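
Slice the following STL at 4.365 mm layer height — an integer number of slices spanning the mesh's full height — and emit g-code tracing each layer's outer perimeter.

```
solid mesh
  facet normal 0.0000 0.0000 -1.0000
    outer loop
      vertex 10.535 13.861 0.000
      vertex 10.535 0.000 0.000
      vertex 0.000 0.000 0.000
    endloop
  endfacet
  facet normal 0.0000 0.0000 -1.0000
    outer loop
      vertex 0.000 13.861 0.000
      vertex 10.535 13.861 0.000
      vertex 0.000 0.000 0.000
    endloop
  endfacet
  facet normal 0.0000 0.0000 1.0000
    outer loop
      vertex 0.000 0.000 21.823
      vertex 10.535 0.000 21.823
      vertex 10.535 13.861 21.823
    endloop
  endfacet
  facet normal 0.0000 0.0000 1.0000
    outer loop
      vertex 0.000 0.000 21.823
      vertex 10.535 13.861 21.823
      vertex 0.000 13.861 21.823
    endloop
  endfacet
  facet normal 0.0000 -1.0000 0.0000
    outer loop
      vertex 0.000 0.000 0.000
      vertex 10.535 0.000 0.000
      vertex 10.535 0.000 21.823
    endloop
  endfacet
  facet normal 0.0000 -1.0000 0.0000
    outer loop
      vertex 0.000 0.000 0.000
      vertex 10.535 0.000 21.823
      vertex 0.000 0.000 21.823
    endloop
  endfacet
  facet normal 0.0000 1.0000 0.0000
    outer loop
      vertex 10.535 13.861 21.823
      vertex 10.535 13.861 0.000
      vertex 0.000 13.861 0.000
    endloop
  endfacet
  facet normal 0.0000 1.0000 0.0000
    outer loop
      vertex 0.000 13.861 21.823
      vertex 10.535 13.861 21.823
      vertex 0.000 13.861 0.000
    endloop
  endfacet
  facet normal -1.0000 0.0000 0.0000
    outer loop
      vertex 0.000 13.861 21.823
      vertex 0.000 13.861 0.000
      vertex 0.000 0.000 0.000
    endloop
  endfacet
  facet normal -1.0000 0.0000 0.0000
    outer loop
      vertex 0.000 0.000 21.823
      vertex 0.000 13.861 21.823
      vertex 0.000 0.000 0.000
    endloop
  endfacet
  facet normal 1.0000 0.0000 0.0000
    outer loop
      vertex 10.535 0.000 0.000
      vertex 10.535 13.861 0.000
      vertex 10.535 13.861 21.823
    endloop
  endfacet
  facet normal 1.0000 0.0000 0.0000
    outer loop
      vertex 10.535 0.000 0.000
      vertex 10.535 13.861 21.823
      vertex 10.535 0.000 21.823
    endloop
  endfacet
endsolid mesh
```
; perimeter-only toolpath
G21 ; units = mm
G90 ; absolute positioning
G28 ; home
; layer 1
G0 Z4.365
G0 X0.000 Y0.000
G1 X10.535 Y0.000
G1 X10.535 Y13.861
G1 X0.000 Y13.861
G1 X0.000 Y0.000
; layer 2
G0 Z8.729
G0 X0.000 Y0.000
G1 X10.535 Y0.000
G1 X10.535 Y13.861
G1 X0.000 Y13.861
G1 X0.000 Y0.000
; layer 3
G0 Z13.094
G0 X0.000 Y0.000
G1 X10.535 Y0.000
G1 X10.535 Y13.861
G1 X0.000 Y13.861
G1 X0.000 Y0.000
; layer 4
G0 Z17.458
G0 X0.000 Y0.000
G1 X10.535 Y0.000
G1 X10.535 Y13.861
G1 X0.000 Y13.861
G1 X0.000 Y0.000
; layer 5
G0 Z21.823
G0 X0.000 Y0.000
G1 X10.535 Y0.000
G1 X10.535 Y13.861
G1 X0.000 Y13.861
G1 X0.000 Y0.000
M2 ; end

The solid is a rectangular box, roughly 10.5 × 13.9 mm footprint and 21.8 mm tall. Slicing at Δz = 4.365 mm — 5 equal slices spanning the solid's height, so layer i sits at z = i·h/5 — gives 5 non-empty perimeters. Each is a 4-segment closed polygon; G0 lifts to the layer z and rapids to the start vertex, then G1 traces the edges.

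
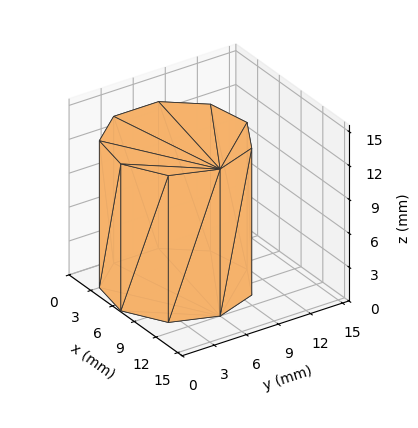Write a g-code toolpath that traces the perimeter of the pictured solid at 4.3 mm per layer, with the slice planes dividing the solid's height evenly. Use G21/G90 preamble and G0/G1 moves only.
Reading the render: the shape is a regular 9-sided prism (a cylinder approximated with 9 flat sides), circumscribed radius ≈ 6 mm, height ≈ 13 mm (dimensions read to the nearest mm from the axis ticks). For the g-code, the solid's height is divided into equal slices at the stated Δz and each level perimeter traced with G1 moves after a G0 lift.

; perimeter-only toolpath
G21 ; units = mm
G90 ; absolute positioning
G28 ; home
; layer 1
G0 Z4.3
G0 X12.0 Y6.0
G1 X10.6 Y9.9
G1 X7.0 Y11.9
G1 X3.0 Y11.2
G1 X0.4 Y8.1
G1 X0.4 Y3.9
G1 X3.0 Y0.8
G1 X7.0 Y0.1
G1 X10.6 Y2.1
G1 X12.0 Y6.0
; layer 2
G0 Z8.7
G0 X12.0 Y6.0
G1 X10.6 Y9.9
G1 X7.0 Y11.9
G1 X3.0 Y11.2
G1 X0.4 Y8.1
G1 X0.4 Y3.9
G1 X3.0 Y0.8
G1 X7.0 Y0.1
G1 X10.6 Y2.1
G1 X12.0 Y6.0
; layer 3
G0 Z13.0
G0 X12.0 Y6.0
G1 X10.6 Y9.9
G1 X7.0 Y11.9
G1 X3.0 Y11.2
G1 X0.4 Y8.1
G1 X0.4 Y3.9
G1 X3.0 Y0.8
G1 X7.0 Y0.1
G1 X10.6 Y2.1
G1 X12.0 Y6.0
M2 ; end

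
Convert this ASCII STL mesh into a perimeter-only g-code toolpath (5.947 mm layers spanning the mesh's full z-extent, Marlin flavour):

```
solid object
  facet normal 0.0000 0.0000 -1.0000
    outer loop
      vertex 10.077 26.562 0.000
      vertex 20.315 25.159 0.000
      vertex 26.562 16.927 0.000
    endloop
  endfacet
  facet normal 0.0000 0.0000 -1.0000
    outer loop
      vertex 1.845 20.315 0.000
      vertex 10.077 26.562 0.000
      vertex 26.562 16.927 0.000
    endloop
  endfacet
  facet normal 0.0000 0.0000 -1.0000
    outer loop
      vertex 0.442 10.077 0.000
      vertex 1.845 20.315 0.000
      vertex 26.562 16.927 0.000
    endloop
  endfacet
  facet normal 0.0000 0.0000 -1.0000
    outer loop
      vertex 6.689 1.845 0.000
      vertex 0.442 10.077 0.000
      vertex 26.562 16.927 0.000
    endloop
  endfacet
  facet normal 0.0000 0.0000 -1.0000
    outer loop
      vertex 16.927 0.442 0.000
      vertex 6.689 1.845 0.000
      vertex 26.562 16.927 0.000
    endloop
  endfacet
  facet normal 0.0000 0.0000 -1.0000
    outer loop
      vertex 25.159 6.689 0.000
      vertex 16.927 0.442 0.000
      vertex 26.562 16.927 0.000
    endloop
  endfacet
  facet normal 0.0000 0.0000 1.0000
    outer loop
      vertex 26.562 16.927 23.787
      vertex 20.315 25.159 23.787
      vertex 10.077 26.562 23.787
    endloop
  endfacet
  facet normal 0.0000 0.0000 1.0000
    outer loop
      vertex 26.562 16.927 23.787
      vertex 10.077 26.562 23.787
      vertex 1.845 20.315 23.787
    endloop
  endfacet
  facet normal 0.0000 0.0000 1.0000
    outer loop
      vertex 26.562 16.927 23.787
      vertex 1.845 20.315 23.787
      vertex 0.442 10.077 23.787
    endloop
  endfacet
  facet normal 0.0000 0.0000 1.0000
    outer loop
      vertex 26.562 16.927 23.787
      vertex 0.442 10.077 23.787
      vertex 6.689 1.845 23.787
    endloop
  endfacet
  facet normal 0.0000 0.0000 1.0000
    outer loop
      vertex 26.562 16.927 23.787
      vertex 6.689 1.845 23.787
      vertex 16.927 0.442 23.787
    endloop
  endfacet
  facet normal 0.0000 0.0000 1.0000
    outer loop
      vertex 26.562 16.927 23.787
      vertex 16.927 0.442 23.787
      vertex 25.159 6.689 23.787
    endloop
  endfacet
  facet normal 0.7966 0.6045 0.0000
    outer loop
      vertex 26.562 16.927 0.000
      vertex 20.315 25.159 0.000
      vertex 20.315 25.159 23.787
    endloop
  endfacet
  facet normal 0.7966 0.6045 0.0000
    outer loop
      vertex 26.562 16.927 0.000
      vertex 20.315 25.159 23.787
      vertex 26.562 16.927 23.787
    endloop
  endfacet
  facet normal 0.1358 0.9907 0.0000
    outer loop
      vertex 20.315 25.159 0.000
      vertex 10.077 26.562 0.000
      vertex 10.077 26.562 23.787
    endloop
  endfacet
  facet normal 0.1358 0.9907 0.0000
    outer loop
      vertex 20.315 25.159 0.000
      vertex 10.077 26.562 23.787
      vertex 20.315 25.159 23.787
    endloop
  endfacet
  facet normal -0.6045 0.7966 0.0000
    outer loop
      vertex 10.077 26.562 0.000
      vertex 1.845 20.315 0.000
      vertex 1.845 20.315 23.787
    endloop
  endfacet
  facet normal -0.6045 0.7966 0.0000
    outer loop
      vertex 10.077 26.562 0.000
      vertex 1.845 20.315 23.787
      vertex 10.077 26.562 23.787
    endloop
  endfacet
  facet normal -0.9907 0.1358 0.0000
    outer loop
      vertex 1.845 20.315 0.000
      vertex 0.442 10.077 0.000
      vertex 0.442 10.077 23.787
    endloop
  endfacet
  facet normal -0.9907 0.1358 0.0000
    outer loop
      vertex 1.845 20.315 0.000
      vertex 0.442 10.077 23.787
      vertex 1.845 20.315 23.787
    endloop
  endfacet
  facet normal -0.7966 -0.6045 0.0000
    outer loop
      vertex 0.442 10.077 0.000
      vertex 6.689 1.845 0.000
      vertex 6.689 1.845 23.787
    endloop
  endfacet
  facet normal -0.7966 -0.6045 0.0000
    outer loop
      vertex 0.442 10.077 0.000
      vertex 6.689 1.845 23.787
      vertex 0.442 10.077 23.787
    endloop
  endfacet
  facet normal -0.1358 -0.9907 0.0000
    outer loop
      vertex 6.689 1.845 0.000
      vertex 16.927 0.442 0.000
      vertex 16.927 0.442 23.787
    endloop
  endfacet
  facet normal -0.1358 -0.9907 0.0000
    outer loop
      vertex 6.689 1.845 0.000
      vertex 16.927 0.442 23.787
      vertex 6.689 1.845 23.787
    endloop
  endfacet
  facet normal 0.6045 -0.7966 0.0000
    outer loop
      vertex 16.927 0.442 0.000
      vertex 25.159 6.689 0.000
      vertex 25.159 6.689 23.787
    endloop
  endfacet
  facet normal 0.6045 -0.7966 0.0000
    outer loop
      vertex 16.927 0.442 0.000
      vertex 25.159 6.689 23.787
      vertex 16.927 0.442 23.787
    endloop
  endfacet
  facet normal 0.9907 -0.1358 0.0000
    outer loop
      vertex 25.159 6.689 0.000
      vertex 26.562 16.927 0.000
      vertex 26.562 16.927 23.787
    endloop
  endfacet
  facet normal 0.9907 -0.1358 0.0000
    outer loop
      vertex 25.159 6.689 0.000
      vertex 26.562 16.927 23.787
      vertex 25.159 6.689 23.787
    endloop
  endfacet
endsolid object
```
; perimeter-only toolpath
G21 ; units = mm
G90 ; absolute positioning
G28 ; home
; layer 1
G0 Z5.947
G0 X26.562 Y16.927
G1 X20.315 Y25.159
G1 X10.077 Y26.562
G1 X1.845 Y20.315
G1 X0.442 Y10.077
G1 X6.689 Y1.845
G1 X16.927 Y0.442
G1 X25.159 Y6.689
G1 X26.562 Y16.927
; layer 2
G0 Z11.893
G0 X26.562 Y16.927
G1 X20.315 Y25.159
G1 X10.077 Y26.562
G1 X1.845 Y20.315
G1 X0.442 Y10.077
G1 X6.689 Y1.845
G1 X16.927 Y0.442
G1 X25.159 Y6.689
G1 X26.562 Y16.927
; layer 3
G0 Z17.840
G0 X26.562 Y16.927
G1 X20.315 Y25.159
G1 X10.077 Y26.562
G1 X1.845 Y20.315
G1 X0.442 Y10.077
G1 X6.689 Y1.845
G1 X16.927 Y0.442
G1 X25.159 Y6.689
G1 X26.562 Y16.927
; layer 4
G0 Z23.787
G0 X26.562 Y16.927
G1 X20.315 Y25.159
G1 X10.077 Y26.562
G1 X1.845 Y20.315
G1 X0.442 Y10.077
G1 X6.689 Y1.845
G1 X16.927 Y0.442
G1 X25.159 Y6.689
G1 X26.562 Y16.927
M2 ; end

The solid is a regular 8-sided prism (a cylinder approximated with 8 flat sides), circumscribed radius ≈ 13.5 mm, height ≈ 23.8 mm. Slicing at Δz = 5.947 mm — 4 equal slices spanning the solid's height, so layer i sits at z = i·h/4 — gives 4 non-empty perimeters. Each is a 8-segment closed polygon; G0 lifts to the layer z and rapids to the start vertex, then G1 traces the edges.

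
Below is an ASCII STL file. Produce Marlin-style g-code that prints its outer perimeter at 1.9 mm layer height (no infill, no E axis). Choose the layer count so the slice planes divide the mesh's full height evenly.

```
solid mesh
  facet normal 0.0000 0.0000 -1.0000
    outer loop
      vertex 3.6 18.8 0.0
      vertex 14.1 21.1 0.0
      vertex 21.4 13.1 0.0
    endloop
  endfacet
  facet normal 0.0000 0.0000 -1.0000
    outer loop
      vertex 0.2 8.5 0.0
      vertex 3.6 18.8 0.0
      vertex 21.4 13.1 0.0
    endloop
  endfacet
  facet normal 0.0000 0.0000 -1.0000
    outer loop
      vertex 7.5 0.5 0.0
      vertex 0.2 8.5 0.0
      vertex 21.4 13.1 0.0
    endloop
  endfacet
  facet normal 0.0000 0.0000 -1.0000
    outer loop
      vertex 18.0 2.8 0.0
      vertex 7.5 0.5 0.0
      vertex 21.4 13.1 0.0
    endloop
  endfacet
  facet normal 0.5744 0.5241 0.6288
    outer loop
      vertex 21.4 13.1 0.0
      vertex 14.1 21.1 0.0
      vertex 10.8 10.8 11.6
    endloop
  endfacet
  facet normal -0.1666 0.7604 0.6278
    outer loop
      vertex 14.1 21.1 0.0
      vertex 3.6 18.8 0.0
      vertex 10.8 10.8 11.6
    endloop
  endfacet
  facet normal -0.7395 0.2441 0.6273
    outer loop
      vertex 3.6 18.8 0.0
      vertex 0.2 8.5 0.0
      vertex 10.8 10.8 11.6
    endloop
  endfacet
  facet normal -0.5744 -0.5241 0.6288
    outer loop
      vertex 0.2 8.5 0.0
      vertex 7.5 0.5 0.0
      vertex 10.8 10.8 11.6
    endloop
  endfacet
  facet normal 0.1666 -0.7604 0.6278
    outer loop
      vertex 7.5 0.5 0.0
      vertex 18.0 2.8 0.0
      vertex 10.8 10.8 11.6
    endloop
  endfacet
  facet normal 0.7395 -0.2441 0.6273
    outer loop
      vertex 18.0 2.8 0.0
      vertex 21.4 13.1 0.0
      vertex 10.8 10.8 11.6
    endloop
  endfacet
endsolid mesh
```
; perimeter-only toolpath
G21 ; units = mm
G90 ; absolute positioning
G28 ; home
; layer 1
G0 Z1.9
G0 X19.6 Y12.7
G1 X13.5 Y19.4
G1 X4.8 Y17.5
G1 X2.0 Y8.9
G1 X8.1 Y2.2
G1 X16.8 Y4.1
G1 X19.6 Y12.7
; layer 2
G0 Z3.9
G0 X17.9 Y12.3
G1 X13.0 Y17.7
G1 X6.0 Y16.1
G1 X3.7 Y9.3
G1 X8.6 Y3.9
G1 X15.6 Y5.5
G1 X17.9 Y12.3
; layer 3
G0 Z5.8
G0 X16.1 Y11.9
G1 X12.4 Y16.0
G1 X7.2 Y14.8
G1 X5.5 Y9.7
G1 X9.2 Y5.7
G1 X14.4 Y6.8
G1 X16.1 Y11.9
; layer 4
G0 Z7.7
G0 X14.3 Y11.6
G1 X11.9 Y14.2
G1 X8.4 Y13.5
G1 X7.3 Y10.0
G1 X9.7 Y7.4
G1 X13.2 Y8.1
G1 X14.3 Y11.6
; layer 5
G0 Z9.7
G0 X12.6 Y11.2
G1 X11.4 Y12.5
G1 X9.6 Y12.1
G1 X9.0 Y10.4
G1 X10.2 Y9.1
G1 X12.0 Y9.5
G1 X12.6 Y11.2
M2 ; end

The solid is a regular 6-sided pyramid, base circumscribed radius ≈ 10.8 mm, apex at z ≈ 11.6 mm. Slicing at Δz = 1.9 mm — 6 equal slices spanning the solid's height, so layer i sits at z = i·h/6 — gives 5 non-empty perimeters. Each is a 6-segment closed polygon; G0 lifts to the layer z and rapids to the start vertex, then G1 traces the edges. The cross-section shrinks linearly with z (the slice at the apex is degenerate and omitted).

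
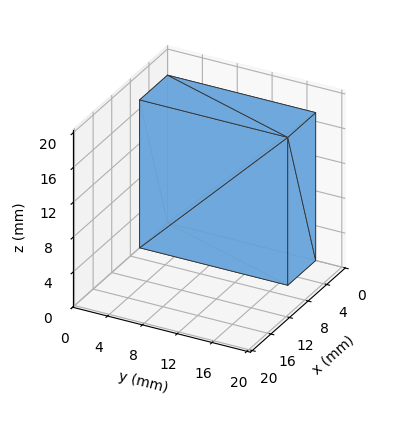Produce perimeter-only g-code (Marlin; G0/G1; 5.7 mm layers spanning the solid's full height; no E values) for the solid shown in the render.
Reading the render: the shape is a rectangular box, roughly 6 × 17 mm footprint and 17 mm tall (dimensions read to the nearest mm from the axis ticks). For the g-code, the solid's height is divided into equal slices at the stated Δz and each level perimeter traced with G1 moves after a G0 lift.

; perimeter-only toolpath
G21 ; units = mm
G90 ; absolute positioning
G28 ; home
; layer 1
G0 Z5.7
G0 X0.0 Y0.0
G1 X6.0 Y0.0
G1 X6.0 Y17.0
G1 X0.0 Y17.0
G1 X0.0 Y0.0
; layer 2
G0 Z11.3
G0 X0.0 Y0.0
G1 X6.0 Y0.0
G1 X6.0 Y17.0
G1 X0.0 Y17.0
G1 X0.0 Y0.0
; layer 3
G0 Z17.0
G0 X0.0 Y0.0
G1 X6.0 Y0.0
G1 X6.0 Y17.0
G1 X0.0 Y17.0
G1 X0.0 Y0.0
M2 ; end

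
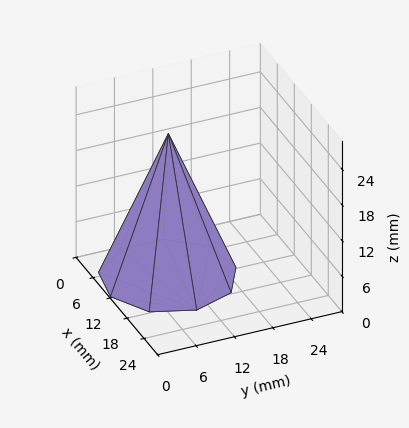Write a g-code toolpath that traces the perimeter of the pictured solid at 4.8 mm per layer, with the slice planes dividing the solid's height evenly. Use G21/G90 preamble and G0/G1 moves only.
Reading the render: the shape is a regular 9-sided pyramid, base circumscribed radius ≈ 10 mm, apex at z ≈ 24 mm (dimensions read to the nearest mm from the axis ticks). For the g-code, the solid's height is divided into equal slices at the stated Δz and each level perimeter traced with G1 moves after a G0 lift.

; perimeter-only toolpath
G21 ; units = mm
G90 ; absolute positioning
G28 ; home
; layer 1
G0 Z4.8
G0 X18.0 Y10.0
G1 X16.2 Y15.1
G1 X11.4 Y17.8
G1 X6.0 Y17.0
G1 X2.5 Y12.7
G1 X2.5 Y7.3
G1 X6.0 Y3.0
G1 X11.4 Y2.2
G1 X16.2 Y4.9
G1 X18.0 Y10.0
; layer 2
G0 Z9.6
G0 X16.0 Y10.0
G1 X14.6 Y13.8
G1 X11.0 Y15.9
G1 X7.0 Y15.2
G1 X4.4 Y12.0
G1 X4.4 Y8.0
G1 X7.0 Y4.8
G1 X11.0 Y4.1
G1 X14.6 Y6.2
G1 X16.0 Y10.0
; layer 3
G0 Z14.4
G0 X14.0 Y10.0
G1 X13.1 Y12.6
G1 X10.7 Y13.9
G1 X8.0 Y13.5
G1 X6.2 Y11.4
G1 X6.2 Y8.6
G1 X8.0 Y6.5
G1 X10.7 Y6.1
G1 X13.1 Y7.4
G1 X14.0 Y10.0
; layer 4
G0 Z19.2
G0 X12.0 Y10.0
G1 X11.5 Y11.3
G1 X10.3 Y12.0
G1 X9.0 Y11.7
G1 X8.1 Y10.7
G1 X8.1 Y9.3
G1 X9.0 Y8.3
G1 X10.3 Y8.0
G1 X11.5 Y8.7
G1 X12.0 Y10.0
M2 ; end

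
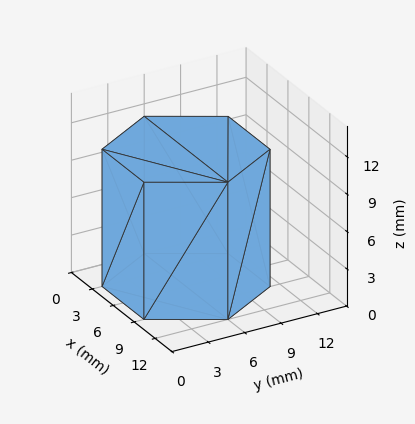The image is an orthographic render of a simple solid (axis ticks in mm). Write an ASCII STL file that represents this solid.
Reading the render: the shape is a regular 6-sided prism (a cylinder approximated with 6 flat sides), circumscribed radius ≈ 6 mm, height ≈ 11 mm (dimensions read to the nearest mm from the axis ticks). For the STL, each face is triangulated and given an outward normal.

solid part
  facet normal 0.0000 0.0000 -1.0000
    outer loop
      vertex 3.000 11.196 0.000
      vertex 9.000 11.196 0.000
      vertex 12.000 6.000 0.000
    endloop
  endfacet
  facet normal 0.0000 0.0000 -1.0000
    outer loop
      vertex 0.000 6.000 0.000
      vertex 3.000 11.196 0.000
      vertex 12.000 6.000 0.000
    endloop
  endfacet
  facet normal 0.0000 0.0000 -1.0000
    outer loop
      vertex 3.000 0.804 0.000
      vertex 0.000 6.000 0.000
      vertex 12.000 6.000 0.000
    endloop
  endfacet
  facet normal 0.0000 0.0000 -1.0000
    outer loop
      vertex 9.000 0.804 0.000
      vertex 3.000 0.804 0.000
      vertex 12.000 6.000 0.000
    endloop
  endfacet
  facet normal 0.0000 0.0000 1.0000
    outer loop
      vertex 12.000 6.000 11.000
      vertex 9.000 11.196 11.000
      vertex 3.000 11.196 11.000
    endloop
  endfacet
  facet normal 0.0000 0.0000 1.0000
    outer loop
      vertex 12.000 6.000 11.000
      vertex 3.000 11.196 11.000
      vertex 0.000 6.000 11.000
    endloop
  endfacet
  facet normal 0.0000 0.0000 1.0000
    outer loop
      vertex 12.000 6.000 11.000
      vertex 0.000 6.000 11.000
      vertex 3.000 0.804 11.000
    endloop
  endfacet
  facet normal 0.0000 0.0000 1.0000
    outer loop
      vertex 12.000 6.000 11.000
      vertex 3.000 0.804 11.000
      vertex 9.000 0.804 11.000
    endloop
  endfacet
  facet normal 0.8660 0.5000 0.0000
    outer loop
      vertex 12.000 6.000 0.000
      vertex 9.000 11.196 0.000
      vertex 9.000 11.196 11.000
    endloop
  endfacet
  facet normal 0.8660 0.5000 0.0000
    outer loop
      vertex 12.000 6.000 0.000
      vertex 9.000 11.196 11.000
      vertex 12.000 6.000 11.000
    endloop
  endfacet
  facet normal 0.0000 1.0000 0.0000
    outer loop
      vertex 9.000 11.196 0.000
      vertex 3.000 11.196 0.000
      vertex 3.000 11.196 11.000
    endloop
  endfacet
  facet normal 0.0000 1.0000 0.0000
    outer loop
      vertex 9.000 11.196 0.000
      vertex 3.000 11.196 11.000
      vertex 9.000 11.196 11.000
    endloop
  endfacet
  facet normal -0.8660 0.5000 0.0000
    outer loop
      vertex 3.000 11.196 0.000
      vertex 0.000 6.000 0.000
      vertex 0.000 6.000 11.000
    endloop
  endfacet
  facet normal -0.8660 0.5000 0.0000
    outer loop
      vertex 3.000 11.196 0.000
      vertex 0.000 6.000 11.000
      vertex 3.000 11.196 11.000
    endloop
  endfacet
  facet normal -0.8660 -0.5000 0.0000
    outer loop
      vertex 0.000 6.000 0.000
      vertex 3.000 0.804 0.000
      vertex 3.000 0.804 11.000
    endloop
  endfacet
  facet normal -0.8660 -0.5000 0.0000
    outer loop
      vertex 0.000 6.000 0.000
      vertex 3.000 0.804 11.000
      vertex 0.000 6.000 11.000
    endloop
  endfacet
  facet normal 0.0000 -1.0000 0.0000
    outer loop
      vertex 3.000 0.804 0.000
      vertex 9.000 0.804 0.000
      vertex 9.000 0.804 11.000
    endloop
  endfacet
  facet normal 0.0000 -1.0000 0.0000
    outer loop
      vertex 3.000 0.804 0.000
      vertex 9.000 0.804 11.000
      vertex 3.000 0.804 11.000
    endloop
  endfacet
  facet normal 0.8660 -0.5000 0.0000
    outer loop
      vertex 9.000 0.804 0.000
      vertex 12.000 6.000 0.000
      vertex 12.000 6.000 11.000
    endloop
  endfacet
  facet normal 0.8660 -0.5000 0.0000
    outer loop
      vertex 9.000 0.804 0.000
      vertex 12.000 6.000 11.000
      vertex 9.000 0.804 11.000
    endloop
  endfacet
endsolid part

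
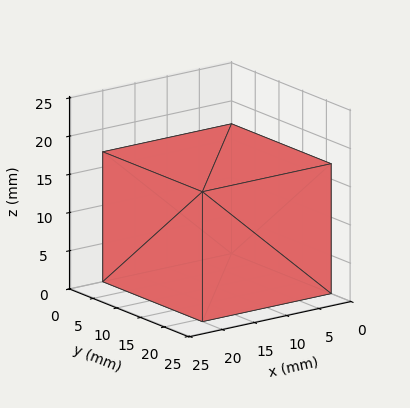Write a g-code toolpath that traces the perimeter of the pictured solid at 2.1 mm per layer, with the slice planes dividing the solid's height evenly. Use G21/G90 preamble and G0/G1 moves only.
Reading the render: the shape is a rectangular box, roughly 20 × 21 mm footprint and 17 mm tall (dimensions read to the nearest mm from the axis ticks). For the g-code, the solid's height is divided into equal slices at the stated Δz and each level perimeter traced with G1 moves after a G0 lift.

; perimeter-only toolpath
G21 ; units = mm
G90 ; absolute positioning
G28 ; home
; layer 1
G0 Z2.1
G0 X0.0 Y0.0
G1 X20.0 Y0.0
G1 X20.0 Y21.0
G1 X0.0 Y21.0
G1 X0.0 Y0.0
; layer 2
G0 Z4.2
G0 X0.0 Y0.0
G1 X20.0 Y0.0
G1 X20.0 Y21.0
G1 X0.0 Y21.0
G1 X0.0 Y0.0
; layer 3
G0 Z6.4
G0 X0.0 Y0.0
G1 X20.0 Y0.0
G1 X20.0 Y21.0
G1 X0.0 Y21.0
G1 X0.0 Y0.0
; layer 4
G0 Z8.5
G0 X0.0 Y0.0
G1 X20.0 Y0.0
G1 X20.0 Y21.0
G1 X0.0 Y21.0
G1 X0.0 Y0.0
; layer 5
G0 Z10.6
G0 X0.0 Y0.0
G1 X20.0 Y0.0
G1 X20.0 Y21.0
G1 X0.0 Y21.0
G1 X0.0 Y0.0
; layer 6
G0 Z12.8
G0 X0.0 Y0.0
G1 X20.0 Y0.0
G1 X20.0 Y21.0
G1 X0.0 Y21.0
G1 X0.0 Y0.0
; layer 7
G0 Z14.9
G0 X0.0 Y0.0
G1 X20.0 Y0.0
G1 X20.0 Y21.0
G1 X0.0 Y21.0
G1 X0.0 Y0.0
; layer 8
G0 Z17.0
G0 X0.0 Y0.0
G1 X20.0 Y0.0
G1 X20.0 Y21.0
G1 X0.0 Y21.0
G1 X0.0 Y0.0
M2 ; end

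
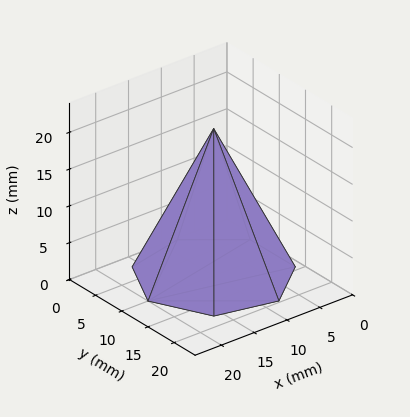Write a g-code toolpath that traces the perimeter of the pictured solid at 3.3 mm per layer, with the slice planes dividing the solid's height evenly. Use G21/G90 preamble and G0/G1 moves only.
Reading the render: the shape is a regular 7-sided pyramid, base circumscribed radius ≈ 10 mm, apex at z ≈ 20 mm (dimensions read to the nearest mm from the axis ticks). For the g-code, the solid's height is divided into equal slices at the stated Δz and each level perimeter traced with G1 moves after a G0 lift.

; perimeter-only toolpath
G21 ; units = mm
G90 ; absolute positioning
G28 ; home
; layer 1
G0 Z3.3
G0 X18.3 Y10.0
G1 X15.2 Y16.5
G1 X8.2 Y18.1
G1 X2.5 Y13.6
G1 X2.5 Y6.4
G1 X8.2 Y1.9
G1 X15.2 Y3.5
G1 X18.3 Y10.0
; layer 2
G0 Z6.7
G0 X16.7 Y10.0
G1 X14.1 Y15.2
G1 X8.5 Y16.5
G1 X4.0 Y12.9
G1 X4.0 Y7.1
G1 X8.5 Y3.5
G1 X14.1 Y4.8
G1 X16.7 Y10.0
; layer 3
G0 Z10.0
G0 X15.0 Y10.0
G1 X13.1 Y13.9
G1 X8.9 Y14.8
G1 X5.5 Y12.2
G1 X5.5 Y7.8
G1 X8.9 Y5.2
G1 X13.1 Y6.1
G1 X15.0 Y10.0
; layer 4
G0 Z13.3
G0 X13.3 Y10.0
G1 X12.1 Y12.6
G1 X9.3 Y13.2
G1 X7.0 Y11.4
G1 X7.0 Y8.6
G1 X9.3 Y6.8
G1 X12.1 Y7.4
G1 X13.3 Y10.0
; layer 5
G0 Z16.7
G0 X11.7 Y10.0
G1 X11.0 Y11.3
G1 X9.6 Y11.6
G1 X8.5 Y10.7
G1 X8.5 Y9.3
G1 X9.6 Y8.4
G1 X11.0 Y8.7
G1 X11.7 Y10.0
M2 ; end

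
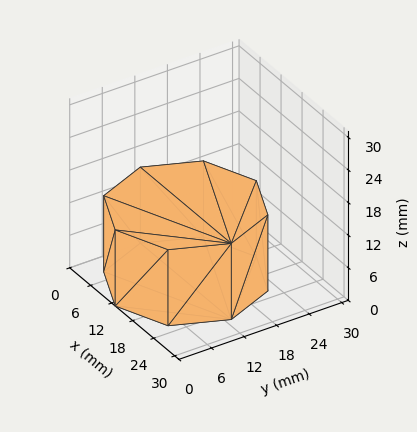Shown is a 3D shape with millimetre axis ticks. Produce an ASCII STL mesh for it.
Reading the render: the shape is a regular 8-sided prism (a cylinder approximated with 8 flat sides), circumscribed radius ≈ 13 mm, height ≈ 14 mm (dimensions read to the nearest mm from the axis ticks). For the STL, each face is triangulated and given an outward normal.

solid part
  facet normal 0.0000 0.0000 -1.0000
    outer loop
      vertex 13.000 26.000 0.000
      vertex 22.192 22.192 0.000
      vertex 26.000 13.000 0.000
    endloop
  endfacet
  facet normal 0.0000 0.0000 -1.0000
    outer loop
      vertex 3.808 22.192 0.000
      vertex 13.000 26.000 0.000
      vertex 26.000 13.000 0.000
    endloop
  endfacet
  facet normal 0.0000 0.0000 -1.0000
    outer loop
      vertex 0.000 13.000 0.000
      vertex 3.808 22.192 0.000
      vertex 26.000 13.000 0.000
    endloop
  endfacet
  facet normal 0.0000 0.0000 -1.0000
    outer loop
      vertex 3.808 3.808 0.000
      vertex 0.000 13.000 0.000
      vertex 26.000 13.000 0.000
    endloop
  endfacet
  facet normal 0.0000 0.0000 -1.0000
    outer loop
      vertex 13.000 0.000 0.000
      vertex 3.808 3.808 0.000
      vertex 26.000 13.000 0.000
    endloop
  endfacet
  facet normal 0.0000 0.0000 -1.0000
    outer loop
      vertex 22.192 3.808 0.000
      vertex 13.000 0.000 0.000
      vertex 26.000 13.000 0.000
    endloop
  endfacet
  facet normal 0.0000 0.0000 1.0000
    outer loop
      vertex 26.000 13.000 14.000
      vertex 22.192 22.192 14.000
      vertex 13.000 26.000 14.000
    endloop
  endfacet
  facet normal 0.0000 0.0000 1.0000
    outer loop
      vertex 26.000 13.000 14.000
      vertex 13.000 26.000 14.000
      vertex 3.808 22.192 14.000
    endloop
  endfacet
  facet normal 0.0000 0.0000 1.0000
    outer loop
      vertex 26.000 13.000 14.000
      vertex 3.808 22.192 14.000
      vertex 0.000 13.000 14.000
    endloop
  endfacet
  facet normal 0.0000 0.0000 1.0000
    outer loop
      vertex 26.000 13.000 14.000
      vertex 0.000 13.000 14.000
      vertex 3.808 3.808 14.000
    endloop
  endfacet
  facet normal 0.0000 0.0000 1.0000
    outer loop
      vertex 26.000 13.000 14.000
      vertex 3.808 3.808 14.000
      vertex 13.000 0.000 14.000
    endloop
  endfacet
  facet normal 0.0000 0.0000 1.0000
    outer loop
      vertex 26.000 13.000 14.000
      vertex 13.000 0.000 14.000
      vertex 22.192 3.808 14.000
    endloop
  endfacet
  facet normal 0.9239 0.3827 0.0000
    outer loop
      vertex 26.000 13.000 0.000
      vertex 22.192 22.192 0.000
      vertex 22.192 22.192 14.000
    endloop
  endfacet
  facet normal 0.9239 0.3827 0.0000
    outer loop
      vertex 26.000 13.000 0.000
      vertex 22.192 22.192 14.000
      vertex 26.000 13.000 14.000
    endloop
  endfacet
  facet normal 0.3827 0.9239 0.0000
    outer loop
      vertex 22.192 22.192 0.000
      vertex 13.000 26.000 0.000
      vertex 13.000 26.000 14.000
    endloop
  endfacet
  facet normal 0.3827 0.9239 0.0000
    outer loop
      vertex 22.192 22.192 0.000
      vertex 13.000 26.000 14.000
      vertex 22.192 22.192 14.000
    endloop
  endfacet
  facet normal -0.3827 0.9239 0.0000
    outer loop
      vertex 13.000 26.000 0.000
      vertex 3.808 22.192 0.000
      vertex 3.808 22.192 14.000
    endloop
  endfacet
  facet normal -0.3827 0.9239 0.0000
    outer loop
      vertex 13.000 26.000 0.000
      vertex 3.808 22.192 14.000
      vertex 13.000 26.000 14.000
    endloop
  endfacet
  facet normal -0.9239 0.3827 0.0000
    outer loop
      vertex 3.808 22.192 0.000
      vertex 0.000 13.000 0.000
      vertex 0.000 13.000 14.000
    endloop
  endfacet
  facet normal -0.9239 0.3827 0.0000
    outer loop
      vertex 3.808 22.192 0.000
      vertex 0.000 13.000 14.000
      vertex 3.808 22.192 14.000
    endloop
  endfacet
  facet normal -0.9239 -0.3827 0.0000
    outer loop
      vertex 0.000 13.000 0.000
      vertex 3.808 3.808 0.000
      vertex 3.808 3.808 14.000
    endloop
  endfacet
  facet normal -0.9239 -0.3827 0.0000
    outer loop
      vertex 0.000 13.000 0.000
      vertex 3.808 3.808 14.000
      vertex 0.000 13.000 14.000
    endloop
  endfacet
  facet normal -0.3827 -0.9239 0.0000
    outer loop
      vertex 3.808 3.808 0.000
      vertex 13.000 0.000 0.000
      vertex 13.000 0.000 14.000
    endloop
  endfacet
  facet normal -0.3827 -0.9239 0.0000
    outer loop
      vertex 3.808 3.808 0.000
      vertex 13.000 0.000 14.000
      vertex 3.808 3.808 14.000
    endloop
  endfacet
  facet normal 0.3827 -0.9239 0.0000
    outer loop
      vertex 13.000 0.000 0.000
      vertex 22.192 3.808 0.000
      vertex 22.192 3.808 14.000
    endloop
  endfacet
  facet normal 0.3827 -0.9239 0.0000
    outer loop
      vertex 13.000 0.000 0.000
      vertex 22.192 3.808 14.000
      vertex 13.000 0.000 14.000
    endloop
  endfacet
  facet normal 0.9239 -0.3827 0.0000
    outer loop
      vertex 22.192 3.808 0.000
      vertex 26.000 13.000 0.000
      vertex 26.000 13.000 14.000
    endloop
  endfacet
  facet normal 0.9239 -0.3827 0.0000
    outer loop
      vertex 22.192 3.808 0.000
      vertex 26.000 13.000 14.000
      vertex 22.192 3.808 14.000
    endloop
  endfacet
endsolid part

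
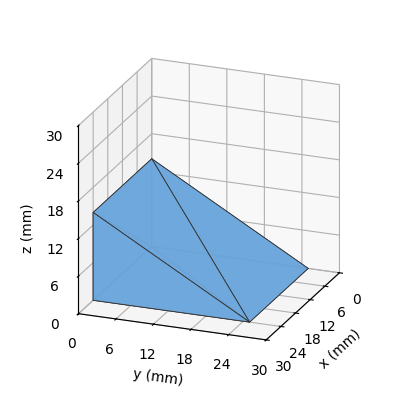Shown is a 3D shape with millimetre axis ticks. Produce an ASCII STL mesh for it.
Reading the render: the shape is a wedge (ramp): 24 × 25 mm base, rising to 14 mm along the y=0 edge and sloping linearly to z=0 at y=25 (dimensions read to the nearest mm from the axis ticks). For the STL, each face is triangulated and given an outward normal.

solid part
  facet normal 0.0000 0.0000 -1.0000
    outer loop
      vertex 24.000 25.000 0.000
      vertex 24.000 0.000 0.000
      vertex 0.000 0.000 0.000
    endloop
  endfacet
  facet normal 0.0000 0.0000 -1.0000
    outer loop
      vertex 0.000 25.000 0.000
      vertex 24.000 25.000 0.000
      vertex 0.000 0.000 0.000
    endloop
  endfacet
  facet normal 0.0000 -1.0000 0.0000
    outer loop
      vertex 0.000 0.000 0.000
      vertex 24.000 0.000 0.000
      vertex 24.000 0.000 14.000
    endloop
  endfacet
  facet normal 0.0000 -1.0000 0.0000
    outer loop
      vertex 0.000 0.000 0.000
      vertex 24.000 0.000 14.000
      vertex 0.000 0.000 14.000
    endloop
  endfacet
  facet normal 0.0000 0.4886 0.8725
    outer loop
      vertex 0.000 0.000 14.000
      vertex 24.000 0.000 14.000
      vertex 24.000 25.000 0.000
    endloop
  endfacet
  facet normal 0.0000 0.4886 0.8725
    outer loop
      vertex 0.000 0.000 14.000
      vertex 24.000 25.000 0.000
      vertex 0.000 25.000 0.000
    endloop
  endfacet
  facet normal -1.0000 0.0000 0.0000
    outer loop
      vertex 0.000 0.000 14.000
      vertex 0.000 25.000 0.000
      vertex 0.000 0.000 0.000
    endloop
  endfacet
  facet normal 1.0000 0.0000 0.0000
    outer loop
      vertex 24.000 0.000 0.000
      vertex 24.000 25.000 0.000
      vertex 24.000 0.000 14.000
    endloop
  endfacet
endsolid part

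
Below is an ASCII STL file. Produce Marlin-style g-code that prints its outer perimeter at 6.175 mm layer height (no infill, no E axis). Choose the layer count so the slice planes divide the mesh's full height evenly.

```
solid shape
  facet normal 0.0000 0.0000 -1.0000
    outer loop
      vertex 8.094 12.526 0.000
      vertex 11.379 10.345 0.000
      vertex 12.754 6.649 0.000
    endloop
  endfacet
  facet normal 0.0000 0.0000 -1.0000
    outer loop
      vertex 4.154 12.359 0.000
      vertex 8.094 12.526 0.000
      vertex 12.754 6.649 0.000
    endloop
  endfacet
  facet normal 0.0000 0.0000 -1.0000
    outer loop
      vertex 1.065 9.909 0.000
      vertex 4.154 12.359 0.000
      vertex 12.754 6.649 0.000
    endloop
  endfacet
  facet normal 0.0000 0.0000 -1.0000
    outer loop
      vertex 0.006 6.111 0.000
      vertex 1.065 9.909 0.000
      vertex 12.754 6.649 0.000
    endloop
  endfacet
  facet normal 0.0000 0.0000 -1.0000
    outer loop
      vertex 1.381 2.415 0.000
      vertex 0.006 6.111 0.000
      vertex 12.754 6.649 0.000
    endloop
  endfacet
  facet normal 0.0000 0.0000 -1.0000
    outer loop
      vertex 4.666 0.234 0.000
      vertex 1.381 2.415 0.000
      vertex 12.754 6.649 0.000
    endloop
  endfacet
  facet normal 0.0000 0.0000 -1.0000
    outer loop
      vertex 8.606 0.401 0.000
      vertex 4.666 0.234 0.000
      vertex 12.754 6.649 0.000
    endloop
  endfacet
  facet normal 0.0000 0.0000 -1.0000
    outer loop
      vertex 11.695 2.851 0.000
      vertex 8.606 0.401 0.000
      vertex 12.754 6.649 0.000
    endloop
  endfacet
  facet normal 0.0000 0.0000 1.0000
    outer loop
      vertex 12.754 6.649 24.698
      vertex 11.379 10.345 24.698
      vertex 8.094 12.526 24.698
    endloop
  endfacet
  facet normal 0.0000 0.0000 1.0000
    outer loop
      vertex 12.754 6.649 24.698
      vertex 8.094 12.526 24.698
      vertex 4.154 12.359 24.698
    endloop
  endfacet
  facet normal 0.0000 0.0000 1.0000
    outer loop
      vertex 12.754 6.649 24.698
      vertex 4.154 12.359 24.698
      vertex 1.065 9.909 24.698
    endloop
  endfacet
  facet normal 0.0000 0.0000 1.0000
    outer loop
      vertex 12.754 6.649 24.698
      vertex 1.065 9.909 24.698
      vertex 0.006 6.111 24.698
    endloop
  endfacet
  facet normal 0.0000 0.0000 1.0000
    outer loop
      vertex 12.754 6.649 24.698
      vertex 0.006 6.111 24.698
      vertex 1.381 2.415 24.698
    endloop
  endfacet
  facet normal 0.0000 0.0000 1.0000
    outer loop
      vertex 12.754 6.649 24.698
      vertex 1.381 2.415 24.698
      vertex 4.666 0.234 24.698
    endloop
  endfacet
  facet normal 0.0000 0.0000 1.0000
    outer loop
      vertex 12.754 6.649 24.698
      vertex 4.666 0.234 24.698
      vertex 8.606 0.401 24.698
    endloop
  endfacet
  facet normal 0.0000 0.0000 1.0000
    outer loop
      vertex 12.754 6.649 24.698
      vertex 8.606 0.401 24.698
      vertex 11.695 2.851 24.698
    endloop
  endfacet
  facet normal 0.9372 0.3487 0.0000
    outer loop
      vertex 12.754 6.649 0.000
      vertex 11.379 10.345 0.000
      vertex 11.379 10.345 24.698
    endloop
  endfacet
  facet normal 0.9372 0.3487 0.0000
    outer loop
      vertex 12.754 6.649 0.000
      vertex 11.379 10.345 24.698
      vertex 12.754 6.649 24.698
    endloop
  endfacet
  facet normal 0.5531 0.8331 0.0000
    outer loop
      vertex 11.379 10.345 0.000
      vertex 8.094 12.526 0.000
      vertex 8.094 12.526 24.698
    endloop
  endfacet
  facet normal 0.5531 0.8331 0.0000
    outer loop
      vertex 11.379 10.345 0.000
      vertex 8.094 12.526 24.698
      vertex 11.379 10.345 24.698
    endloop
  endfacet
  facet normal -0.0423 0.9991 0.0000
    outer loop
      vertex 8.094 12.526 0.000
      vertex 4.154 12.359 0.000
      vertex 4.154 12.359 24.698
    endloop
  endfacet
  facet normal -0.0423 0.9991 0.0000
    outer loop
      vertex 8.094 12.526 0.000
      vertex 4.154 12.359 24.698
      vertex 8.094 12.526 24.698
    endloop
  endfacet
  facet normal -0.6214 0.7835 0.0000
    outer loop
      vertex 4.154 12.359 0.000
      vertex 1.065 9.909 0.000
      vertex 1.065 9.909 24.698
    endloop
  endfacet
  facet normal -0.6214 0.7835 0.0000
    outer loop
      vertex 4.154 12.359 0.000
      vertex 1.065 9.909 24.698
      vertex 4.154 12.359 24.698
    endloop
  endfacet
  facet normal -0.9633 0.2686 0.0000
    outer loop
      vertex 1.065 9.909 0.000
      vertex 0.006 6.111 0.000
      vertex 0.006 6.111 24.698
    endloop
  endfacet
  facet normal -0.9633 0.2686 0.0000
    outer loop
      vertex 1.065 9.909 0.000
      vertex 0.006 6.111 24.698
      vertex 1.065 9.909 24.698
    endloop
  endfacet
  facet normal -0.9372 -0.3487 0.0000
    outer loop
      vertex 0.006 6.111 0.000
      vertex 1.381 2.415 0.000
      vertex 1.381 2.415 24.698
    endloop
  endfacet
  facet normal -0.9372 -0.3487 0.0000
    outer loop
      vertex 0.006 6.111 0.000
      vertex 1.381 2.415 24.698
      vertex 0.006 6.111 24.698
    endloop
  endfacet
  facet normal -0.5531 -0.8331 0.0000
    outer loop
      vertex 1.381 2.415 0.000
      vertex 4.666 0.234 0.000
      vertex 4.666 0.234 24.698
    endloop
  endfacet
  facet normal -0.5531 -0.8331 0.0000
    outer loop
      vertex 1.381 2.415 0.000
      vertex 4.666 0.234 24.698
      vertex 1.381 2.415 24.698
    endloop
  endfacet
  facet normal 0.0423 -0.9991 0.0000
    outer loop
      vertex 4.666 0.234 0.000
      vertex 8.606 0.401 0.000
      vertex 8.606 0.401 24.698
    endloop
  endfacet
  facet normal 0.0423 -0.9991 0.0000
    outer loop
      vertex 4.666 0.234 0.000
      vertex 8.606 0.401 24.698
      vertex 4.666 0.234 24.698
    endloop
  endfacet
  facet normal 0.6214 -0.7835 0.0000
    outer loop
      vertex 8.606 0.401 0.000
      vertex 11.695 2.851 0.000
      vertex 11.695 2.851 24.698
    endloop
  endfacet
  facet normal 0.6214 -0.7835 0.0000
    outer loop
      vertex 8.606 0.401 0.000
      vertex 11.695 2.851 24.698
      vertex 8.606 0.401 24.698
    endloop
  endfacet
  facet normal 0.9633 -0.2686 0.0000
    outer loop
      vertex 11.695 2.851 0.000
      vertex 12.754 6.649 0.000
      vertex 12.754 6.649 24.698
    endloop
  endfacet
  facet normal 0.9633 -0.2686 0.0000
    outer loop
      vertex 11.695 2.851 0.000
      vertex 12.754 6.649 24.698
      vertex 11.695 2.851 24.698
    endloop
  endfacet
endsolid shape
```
; perimeter-only toolpath
G21 ; units = mm
G90 ; absolute positioning
G28 ; home
; layer 1
G0 Z6.175
G0 X12.754 Y6.649
G1 X11.379 Y10.345
G1 X8.094 Y12.526
G1 X4.154 Y12.359
G1 X1.065 Y9.909
G1 X0.006 Y6.111
G1 X1.381 Y2.415
G1 X4.666 Y0.234
G1 X8.606 Y0.401
G1 X11.695 Y2.851
G1 X12.754 Y6.649
; layer 2
G0 Z12.349
G0 X12.754 Y6.649
G1 X11.379 Y10.345
G1 X8.094 Y12.526
G1 X4.154 Y12.359
G1 X1.065 Y9.909
G1 X0.006 Y6.111
G1 X1.381 Y2.415
G1 X4.666 Y0.234
G1 X8.606 Y0.401
G1 X11.695 Y2.851
G1 X12.754 Y6.649
; layer 3
G0 Z18.523
G0 X12.754 Y6.649
G1 X11.379 Y10.345
G1 X8.094 Y12.526
G1 X4.154 Y12.359
G1 X1.065 Y9.909
G1 X0.006 Y6.111
G1 X1.381 Y2.415
G1 X4.666 Y0.234
G1 X8.606 Y0.401
G1 X11.695 Y2.851
G1 X12.754 Y6.649
; layer 4
G0 Z24.698
G0 X12.754 Y6.649
G1 X11.379 Y10.345
G1 X8.094 Y12.526
G1 X4.154 Y12.359
G1 X1.065 Y9.909
G1 X0.006 Y6.111
G1 X1.381 Y2.415
G1 X4.666 Y0.234
G1 X8.606 Y0.401
G1 X11.695 Y2.851
G1 X12.754 Y6.649
M2 ; end

The solid is a regular 10-sided prism (a cylinder approximated with 10 flat sides), circumscribed radius ≈ 6.38 mm, height ≈ 24.7 mm. Slicing at Δz = 6.175 mm — 4 equal slices spanning the solid's height, so layer i sits at z = i·h/4 — gives 4 non-empty perimeters. Each is a 10-segment closed polygon; G0 lifts to the layer z and rapids to the start vertex, then G1 traces the edges.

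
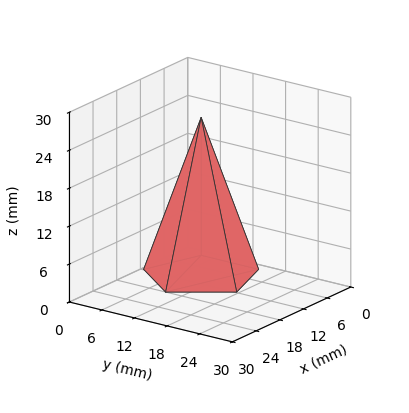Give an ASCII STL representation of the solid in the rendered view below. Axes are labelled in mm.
Reading the render: the shape is a regular 5-sided pyramid, base circumscribed radius ≈ 9 mm, apex at z ≈ 25 mm (dimensions read to the nearest mm from the axis ticks). For the STL, each face is triangulated and given an outward normal.

solid part
  facet normal 0.0000 0.0000 -1.0000
    outer loop
      vertex 1.719 14.290 0.000
      vertex 11.781 17.560 0.000
      vertex 18.000 9.000 0.000
    endloop
  endfacet
  facet normal 0.0000 0.0000 -1.0000
    outer loop
      vertex 1.719 3.710 0.000
      vertex 1.719 14.290 0.000
      vertex 18.000 9.000 0.000
    endloop
  endfacet
  facet normal 0.0000 0.0000 -1.0000
    outer loop
      vertex 11.781 0.440 0.000
      vertex 1.719 3.710 0.000
      vertex 18.000 9.000 0.000
    endloop
  endfacet
  facet normal 0.7768 0.5643 0.2796
    outer loop
      vertex 18.000 9.000 0.000
      vertex 11.781 17.560 0.000
      vertex 9.000 9.000 25.000
    endloop
  endfacet
  facet normal -0.2967 0.9131 0.2796
    outer loop
      vertex 11.781 17.560 0.000
      vertex 1.719 14.290 0.000
      vertex 9.000 9.000 25.000
    endloop
  endfacet
  facet normal -0.9601 0.0000 0.2796
    outer loop
      vertex 1.719 14.290 0.000
      vertex 1.719 3.710 0.000
      vertex 9.000 9.000 25.000
    endloop
  endfacet
  facet normal -0.2967 -0.9131 0.2796
    outer loop
      vertex 1.719 3.710 0.000
      vertex 11.781 0.440 0.000
      vertex 9.000 9.000 25.000
    endloop
  endfacet
  facet normal 0.7768 -0.5643 0.2796
    outer loop
      vertex 11.781 0.440 0.000
      vertex 18.000 9.000 0.000
      vertex 9.000 9.000 25.000
    endloop
  endfacet
endsolid part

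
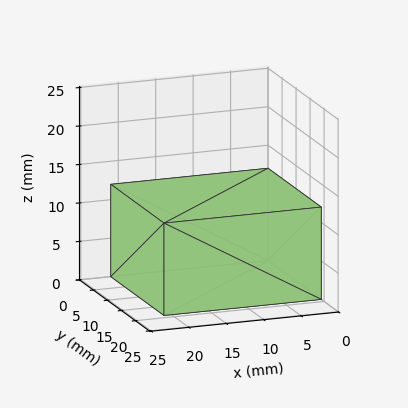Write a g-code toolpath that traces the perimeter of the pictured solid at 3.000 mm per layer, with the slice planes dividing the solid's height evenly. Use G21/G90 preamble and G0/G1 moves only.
Reading the render: the shape is a rectangular box, roughly 21 × 19 mm footprint and 12 mm tall (dimensions read to the nearest mm from the axis ticks). For the g-code, the solid's height is divided into equal slices at the stated Δz and each level perimeter traced with G1 moves after a G0 lift.

; perimeter-only toolpath
G21 ; units = mm
G90 ; absolute positioning
G28 ; home
; layer 1
G0 Z3.000
G0 X0.000 Y0.000
G1 X21.000 Y0.000
G1 X21.000 Y19.000
G1 X0.000 Y19.000
G1 X0.000 Y0.000
; layer 2
G0 Z6.000
G0 X0.000 Y0.000
G1 X21.000 Y0.000
G1 X21.000 Y19.000
G1 X0.000 Y19.000
G1 X0.000 Y0.000
; layer 3
G0 Z9.000
G0 X0.000 Y0.000
G1 X21.000 Y0.000
G1 X21.000 Y19.000
G1 X0.000 Y19.000
G1 X0.000 Y0.000
; layer 4
G0 Z12.000
G0 X0.000 Y0.000
G1 X21.000 Y0.000
G1 X21.000 Y19.000
G1 X0.000 Y19.000
G1 X0.000 Y0.000
M2 ; end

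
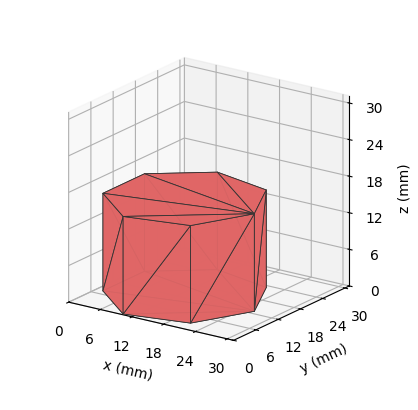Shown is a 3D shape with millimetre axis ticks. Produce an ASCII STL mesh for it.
Reading the render: the shape is a regular 7-sided prism (a cylinder approximated with 7 flat sides), circumscribed radius ≈ 13 mm, height ≈ 16 mm (dimensions read to the nearest mm from the axis ticks). For the STL, each face is triangulated and given an outward normal.

solid part
  facet normal 0.0000 0.0000 -1.0000
    outer loop
      vertex 10.1 25.7 0.0
      vertex 21.1 23.2 0.0
      vertex 26.0 13.0 0.0
    endloop
  endfacet
  facet normal 0.0000 0.0000 -1.0000
    outer loop
      vertex 1.3 18.6 0.0
      vertex 10.1 25.7 0.0
      vertex 26.0 13.0 0.0
    endloop
  endfacet
  facet normal 0.0000 0.0000 -1.0000
    outer loop
      vertex 1.3 7.4 0.0
      vertex 1.3 18.6 0.0
      vertex 26.0 13.0 0.0
    endloop
  endfacet
  facet normal 0.0000 0.0000 -1.0000
    outer loop
      vertex 10.1 0.3 0.0
      vertex 1.3 7.4 0.0
      vertex 26.0 13.0 0.0
    endloop
  endfacet
  facet normal 0.0000 0.0000 -1.0000
    outer loop
      vertex 21.1 2.8 0.0
      vertex 10.1 0.3 0.0
      vertex 26.0 13.0 0.0
    endloop
  endfacet
  facet normal 0.0000 0.0000 1.0000
    outer loop
      vertex 26.0 13.0 16.0
      vertex 21.1 23.2 16.0
      vertex 10.1 25.7 16.0
    endloop
  endfacet
  facet normal 0.0000 0.0000 1.0000
    outer loop
      vertex 26.0 13.0 16.0
      vertex 10.1 25.7 16.0
      vertex 1.3 18.6 16.0
    endloop
  endfacet
  facet normal 0.0000 0.0000 1.0000
    outer loop
      vertex 26.0 13.0 16.0
      vertex 1.3 18.6 16.0
      vertex 1.3 7.4 16.0
    endloop
  endfacet
  facet normal 0.0000 0.0000 1.0000
    outer loop
      vertex 26.0 13.0 16.0
      vertex 1.3 7.4 16.0
      vertex 10.1 0.3 16.0
    endloop
  endfacet
  facet normal 0.0000 0.0000 1.0000
    outer loop
      vertex 26.0 13.0 16.0
      vertex 10.1 0.3 16.0
      vertex 21.1 2.8 16.0
    endloop
  endfacet
  facet normal 0.9014 0.4330 0.0000
    outer loop
      vertex 26.0 13.0 0.0
      vertex 21.1 23.2 0.0
      vertex 21.1 23.2 16.0
    endloop
  endfacet
  facet normal 0.9014 0.4330 0.0000
    outer loop
      vertex 26.0 13.0 0.0
      vertex 21.1 23.2 16.0
      vertex 26.0 13.0 16.0
    endloop
  endfacet
  facet normal 0.2216 0.9751 0.0000
    outer loop
      vertex 21.1 23.2 0.0
      vertex 10.1 25.7 0.0
      vertex 10.1 25.7 16.0
    endloop
  endfacet
  facet normal 0.2216 0.9751 0.0000
    outer loop
      vertex 21.1 23.2 0.0
      vertex 10.1 25.7 16.0
      vertex 21.1 23.2 16.0
    endloop
  endfacet
  facet normal -0.6279 0.7783 0.0000
    outer loop
      vertex 10.1 25.7 0.0
      vertex 1.3 18.6 0.0
      vertex 1.3 18.6 16.0
    endloop
  endfacet
  facet normal -0.6279 0.7783 0.0000
    outer loop
      vertex 10.1 25.7 0.0
      vertex 1.3 18.6 16.0
      vertex 10.1 25.7 16.0
    endloop
  endfacet
  facet normal -1.0000 0.0000 0.0000
    outer loop
      vertex 1.3 18.6 0.0
      vertex 1.3 7.4 0.0
      vertex 1.3 7.4 16.0
    endloop
  endfacet
  facet normal -1.0000 0.0000 0.0000
    outer loop
      vertex 1.3 18.6 0.0
      vertex 1.3 7.4 16.0
      vertex 1.3 18.6 16.0
    endloop
  endfacet
  facet normal -0.6279 -0.7783 0.0000
    outer loop
      vertex 1.3 7.4 0.0
      vertex 10.1 0.3 0.0
      vertex 10.1 0.3 16.0
    endloop
  endfacet
  facet normal -0.6279 -0.7783 0.0000
    outer loop
      vertex 1.3 7.4 0.0
      vertex 10.1 0.3 16.0
      vertex 1.3 7.4 16.0
    endloop
  endfacet
  facet normal 0.2216 -0.9751 0.0000
    outer loop
      vertex 10.1 0.3 0.0
      vertex 21.1 2.8 0.0
      vertex 21.1 2.8 16.0
    endloop
  endfacet
  facet normal 0.2216 -0.9751 0.0000
    outer loop
      vertex 10.1 0.3 0.0
      vertex 21.1 2.8 16.0
      vertex 10.1 0.3 16.0
    endloop
  endfacet
  facet normal 0.9014 -0.4330 0.0000
    outer loop
      vertex 21.1 2.8 0.0
      vertex 26.0 13.0 0.0
      vertex 26.0 13.0 16.0
    endloop
  endfacet
  facet normal 0.9014 -0.4330 0.0000
    outer loop
      vertex 21.1 2.8 0.0
      vertex 26.0 13.0 16.0
      vertex 21.1 2.8 16.0
    endloop
  endfacet
endsolid part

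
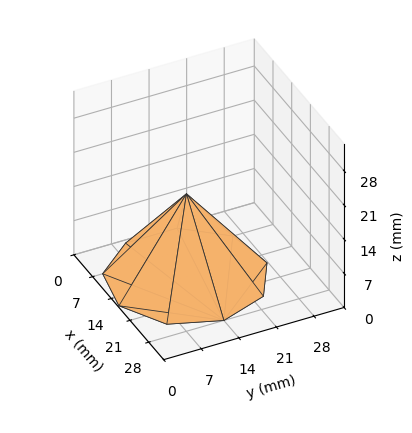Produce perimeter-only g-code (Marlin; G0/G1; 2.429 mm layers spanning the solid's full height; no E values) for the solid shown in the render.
Reading the render: the shape is a regular 9-sided pyramid, base circumscribed radius ≈ 14 mm, apex at z ≈ 17 mm (dimensions read to the nearest mm from the axis ticks). For the g-code, the solid's height is divided into equal slices at the stated Δz and each level perimeter traced with G1 moves after a G0 lift.

; perimeter-only toolpath
G21 ; units = mm
G90 ; absolute positioning
G28 ; home
; layer 1
G0 Z2.429
G0 X26.000 Y14.000
G1 X23.193 Y21.713
G1 X16.084 Y25.817
G1 X8.000 Y24.392
G1 X2.723 Y18.104
G1 X2.723 Y9.896
G1 X8.000 Y3.608
G1 X16.084 Y2.183
G1 X23.193 Y6.287
G1 X26.000 Y14.000
; layer 2
G0 Z4.857
G0 X24.000 Y14.000
G1 X21.661 Y20.428
G1 X15.736 Y23.848
G1 X9.000 Y22.660
G1 X4.603 Y17.420
G1 X4.603 Y10.580
G1 X9.000 Y5.340
G1 X15.736 Y4.152
G1 X21.661 Y7.572
G1 X24.000 Y14.000
; layer 3
G0 Z7.286
G0 X22.000 Y14.000
G1 X20.129 Y19.142
G1 X15.389 Y21.878
G1 X10.000 Y20.928
G1 X6.482 Y16.736
G1 X6.482 Y11.264
G1 X10.000 Y7.072
G1 X15.389 Y6.122
G1 X20.129 Y8.858
G1 X22.000 Y14.000
; layer 4
G0 Z9.714
G0 X20.000 Y14.000
G1 X18.596 Y17.857
G1 X15.042 Y19.909
G1 X11.000 Y19.196
G1 X8.362 Y16.052
G1 X8.362 Y11.948
G1 X11.000 Y8.804
G1 X15.042 Y8.091
G1 X18.596 Y10.143
G1 X20.000 Y14.000
; layer 5
G0 Z12.143
G0 X18.000 Y14.000
G1 X17.064 Y16.571
G1 X14.695 Y17.939
G1 X12.000 Y17.464
G1 X10.241 Y15.368
G1 X10.241 Y12.632
G1 X12.000 Y10.536
G1 X14.695 Y10.061
G1 X17.064 Y11.429
G1 X18.000 Y14.000
; layer 6
G0 Z14.571
G0 X16.000 Y14.000
G1 X15.532 Y15.286
G1 X14.347 Y15.970
G1 X13.000 Y15.732
G1 X12.121 Y14.684
G1 X12.121 Y13.316
G1 X13.000 Y12.268
G1 X14.347 Y12.030
G1 X15.532 Y12.714
G1 X16.000 Y14.000
M2 ; end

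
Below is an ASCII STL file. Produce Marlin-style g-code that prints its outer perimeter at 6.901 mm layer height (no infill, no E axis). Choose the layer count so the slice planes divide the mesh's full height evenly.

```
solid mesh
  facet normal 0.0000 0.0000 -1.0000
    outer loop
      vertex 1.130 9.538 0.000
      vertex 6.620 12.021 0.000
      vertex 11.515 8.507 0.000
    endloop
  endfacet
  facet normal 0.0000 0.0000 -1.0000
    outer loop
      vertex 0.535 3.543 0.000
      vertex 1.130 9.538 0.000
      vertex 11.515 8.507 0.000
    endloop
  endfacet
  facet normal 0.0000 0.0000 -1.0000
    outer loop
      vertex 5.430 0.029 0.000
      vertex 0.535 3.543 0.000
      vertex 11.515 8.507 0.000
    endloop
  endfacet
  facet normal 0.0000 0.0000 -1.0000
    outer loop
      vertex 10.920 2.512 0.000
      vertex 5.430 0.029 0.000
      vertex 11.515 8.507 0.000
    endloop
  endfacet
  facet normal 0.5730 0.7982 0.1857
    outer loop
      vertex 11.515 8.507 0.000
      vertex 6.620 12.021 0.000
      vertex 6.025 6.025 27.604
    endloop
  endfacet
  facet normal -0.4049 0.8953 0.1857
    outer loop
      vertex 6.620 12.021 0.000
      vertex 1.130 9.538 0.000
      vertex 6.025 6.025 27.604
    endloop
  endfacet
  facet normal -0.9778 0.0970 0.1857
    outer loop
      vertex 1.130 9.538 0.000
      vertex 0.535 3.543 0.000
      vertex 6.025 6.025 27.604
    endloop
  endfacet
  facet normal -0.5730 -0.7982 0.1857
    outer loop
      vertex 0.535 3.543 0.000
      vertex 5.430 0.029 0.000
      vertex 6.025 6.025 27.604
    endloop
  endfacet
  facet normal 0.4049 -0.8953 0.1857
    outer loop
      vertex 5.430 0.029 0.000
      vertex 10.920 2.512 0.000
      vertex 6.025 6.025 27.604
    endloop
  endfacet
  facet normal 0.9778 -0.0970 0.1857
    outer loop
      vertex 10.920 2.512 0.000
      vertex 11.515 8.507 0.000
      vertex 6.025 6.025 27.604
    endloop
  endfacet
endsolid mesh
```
; perimeter-only toolpath
G21 ; units = mm
G90 ; absolute positioning
G28 ; home
; layer 1
G0 Z6.901
G0 X10.143 Y7.886
G1 X6.471 Y10.522
G1 X2.354 Y8.660
G1 X1.908 Y4.164
G1 X5.579 Y1.528
G1 X9.696 Y3.390
G1 X10.143 Y7.886
; layer 2
G0 Z13.802
G0 X8.770 Y7.266
G1 X6.322 Y9.023
G1 X3.578 Y7.782
G1 X3.280 Y4.784
G1 X5.728 Y3.027
G1 X8.473 Y4.269
G1 X8.770 Y7.266
; layer 3
G0 Z20.703
G0 X7.398 Y6.646
G1 X6.174 Y7.524
G1 X4.801 Y6.903
G1 X4.653 Y5.405
G1 X5.876 Y4.526
G1 X7.249 Y5.147
G1 X7.398 Y6.646
M2 ; end

The solid is a regular 6-sided pyramid, base circumscribed radius ≈ 6.03 mm, apex at z ≈ 27.6 mm. Slicing at Δz = 6.901 mm — 4 equal slices spanning the solid's height, so layer i sits at z = i·h/4 — gives 3 non-empty perimeters. Each is a 6-segment closed polygon; G0 lifts to the layer z and rapids to the start vertex, then G1 traces the edges. The cross-section shrinks linearly with z (the slice at the apex is degenerate and omitted).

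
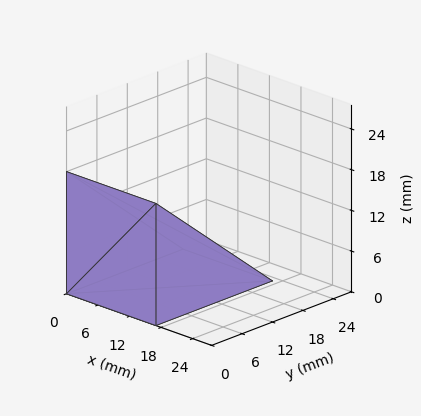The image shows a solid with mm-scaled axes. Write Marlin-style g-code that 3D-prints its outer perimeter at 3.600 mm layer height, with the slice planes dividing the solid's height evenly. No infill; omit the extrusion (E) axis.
Reading the render: the shape is a wedge (ramp): 17 × 23 mm base, rising to 18 mm along the y=0 edge and sloping linearly to z=0 at y=23 (dimensions read to the nearest mm from the axis ticks). For the g-code, the solid's height is divided into equal slices at the stated Δz and each level perimeter traced with G1 moves after a G0 lift.

; perimeter-only toolpath
G21 ; units = mm
G90 ; absolute positioning
G28 ; home
; layer 1
G0 Z3.600
G0 X0.000 Y0.000
G1 X17.000 Y0.000
G1 X17.000 Y18.400
G1 X0.000 Y18.400
G1 X0.000 Y0.000
; layer 2
G0 Z7.200
G0 X0.000 Y0.000
G1 X17.000 Y0.000
G1 X17.000 Y13.800
G1 X0.000 Y13.800
G1 X0.000 Y0.000
; layer 3
G0 Z10.800
G0 X0.000 Y0.000
G1 X17.000 Y0.000
G1 X17.000 Y9.200
G1 X0.000 Y9.200
G1 X0.000 Y0.000
; layer 4
G0 Z14.400
G0 X0.000 Y0.000
G1 X17.000 Y0.000
G1 X17.000 Y4.600
G1 X0.000 Y4.600
G1 X0.000 Y0.000
M2 ; end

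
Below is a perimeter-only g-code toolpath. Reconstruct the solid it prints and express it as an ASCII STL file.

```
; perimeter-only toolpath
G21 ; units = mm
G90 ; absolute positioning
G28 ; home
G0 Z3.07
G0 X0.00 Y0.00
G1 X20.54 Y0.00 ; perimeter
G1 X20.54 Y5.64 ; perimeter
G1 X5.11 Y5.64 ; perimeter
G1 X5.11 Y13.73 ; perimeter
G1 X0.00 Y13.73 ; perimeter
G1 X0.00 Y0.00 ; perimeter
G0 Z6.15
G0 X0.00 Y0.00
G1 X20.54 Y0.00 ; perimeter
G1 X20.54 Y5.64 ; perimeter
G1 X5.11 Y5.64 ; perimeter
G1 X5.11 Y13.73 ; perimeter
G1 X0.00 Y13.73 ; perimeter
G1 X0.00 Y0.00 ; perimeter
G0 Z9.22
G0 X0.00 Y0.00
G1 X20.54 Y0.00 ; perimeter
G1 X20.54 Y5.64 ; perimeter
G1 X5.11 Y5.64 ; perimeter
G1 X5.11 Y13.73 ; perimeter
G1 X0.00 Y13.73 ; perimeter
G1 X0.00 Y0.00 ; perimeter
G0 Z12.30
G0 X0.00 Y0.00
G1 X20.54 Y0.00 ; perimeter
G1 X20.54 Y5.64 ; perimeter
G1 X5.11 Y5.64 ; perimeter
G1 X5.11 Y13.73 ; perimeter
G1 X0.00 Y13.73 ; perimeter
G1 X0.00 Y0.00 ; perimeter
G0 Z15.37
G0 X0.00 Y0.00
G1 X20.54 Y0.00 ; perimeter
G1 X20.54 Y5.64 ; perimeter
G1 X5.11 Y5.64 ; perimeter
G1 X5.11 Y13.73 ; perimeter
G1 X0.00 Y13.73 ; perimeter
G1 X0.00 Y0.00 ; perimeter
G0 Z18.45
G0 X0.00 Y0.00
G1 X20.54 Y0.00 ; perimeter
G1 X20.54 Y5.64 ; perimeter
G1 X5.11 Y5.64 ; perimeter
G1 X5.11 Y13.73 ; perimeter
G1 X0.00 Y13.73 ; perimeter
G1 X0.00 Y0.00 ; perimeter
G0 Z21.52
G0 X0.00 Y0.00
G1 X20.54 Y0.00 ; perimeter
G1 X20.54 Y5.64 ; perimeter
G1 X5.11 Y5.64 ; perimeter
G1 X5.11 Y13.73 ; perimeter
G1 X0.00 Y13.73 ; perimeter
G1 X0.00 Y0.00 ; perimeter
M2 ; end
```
solid part
  facet normal 0.0000 0.0000 -1.0000
    outer loop
      vertex 20.54 5.64 0.00
      vertex 20.54 0.00 0.00
      vertex 0.00 0.00 0.00
    endloop
  endfacet
  facet normal 0.0000 0.0000 -1.0000
    outer loop
      vertex 5.11 5.64 0.00
      vertex 20.54 5.64 0.00
      vertex 0.00 0.00 0.00
    endloop
  endfacet
  facet normal 0.0000 0.0000 -1.0000
    outer loop
      vertex 5.11 13.73 0.00
      vertex 5.11 5.64 0.00
      vertex 0.00 0.00 0.00
    endloop
  endfacet
  facet normal 0.0000 0.0000 -1.0000
    outer loop
      vertex 0.00 13.73 0.00
      vertex 5.11 13.73 0.00
      vertex 0.00 0.00 0.00
    endloop
  endfacet
  facet normal 0.0000 0.0000 1.0000
    outer loop
      vertex 0.00 0.00 21.52
      vertex 20.54 0.00 21.52
      vertex 20.54 5.64 21.52
    endloop
  endfacet
  facet normal 0.0000 0.0000 1.0000
    outer loop
      vertex 0.00 0.00 21.52
      vertex 20.54 5.64 21.52
      vertex 5.11 5.64 21.52
    endloop
  endfacet
  facet normal 0.0000 0.0000 1.0000
    outer loop
      vertex 0.00 0.00 21.52
      vertex 5.11 5.64 21.52
      vertex 5.11 13.73 21.52
    endloop
  endfacet
  facet normal 0.0000 0.0000 1.0000
    outer loop
      vertex 0.00 0.00 21.52
      vertex 5.11 13.73 21.52
      vertex 0.00 13.73 21.52
    endloop
  endfacet
  facet normal 0.0000 -1.0000 0.0000
    outer loop
      vertex 0.00 0.00 0.00
      vertex 20.54 0.00 0.00
      vertex 20.54 0.00 21.52
    endloop
  endfacet
  facet normal 0.0000 -1.0000 0.0000
    outer loop
      vertex 0.00 0.00 0.00
      vertex 20.54 0.00 21.52
      vertex 0.00 0.00 21.52
    endloop
  endfacet
  facet normal 1.0000 0.0000 0.0000
    outer loop
      vertex 20.54 0.00 0.00
      vertex 20.54 5.64 0.00
      vertex 20.54 5.64 21.52
    endloop
  endfacet
  facet normal 1.0000 0.0000 0.0000
    outer loop
      vertex 20.54 0.00 0.00
      vertex 20.54 5.64 21.52
      vertex 20.54 0.00 21.52
    endloop
  endfacet
  facet normal 0.0000 1.0000 0.0000
    outer loop
      vertex 20.54 5.64 0.00
      vertex 5.11 5.64 0.00
      vertex 5.11 5.64 21.52
    endloop
  endfacet
  facet normal 0.0000 1.0000 0.0000
    outer loop
      vertex 20.54 5.64 0.00
      vertex 5.11 5.64 21.52
      vertex 20.54 5.64 21.52
    endloop
  endfacet
  facet normal 1.0000 0.0000 0.0000
    outer loop
      vertex 5.11 5.64 0.00
      vertex 5.11 13.73 0.00
      vertex 5.11 13.73 21.52
    endloop
  endfacet
  facet normal 1.0000 0.0000 0.0000
    outer loop
      vertex 5.11 5.64 0.00
      vertex 5.11 13.73 21.52
      vertex 5.11 5.64 21.52
    endloop
  endfacet
  facet normal 0.0000 1.0000 0.0000
    outer loop
      vertex 5.11 13.73 0.00
      vertex 0.00 13.73 0.00
      vertex 0.00 13.73 21.52
    endloop
  endfacet
  facet normal 0.0000 1.0000 0.0000
    outer loop
      vertex 5.11 13.73 0.00
      vertex 0.00 13.73 21.52
      vertex 5.11 13.73 21.52
    endloop
  endfacet
  facet normal -1.0000 0.0000 0.0000
    outer loop
      vertex 0.00 13.73 0.00
      vertex 0.00 0.00 0.00
      vertex 0.00 0.00 21.52
    endloop
  endfacet
  facet normal -1.0000 0.0000 0.0000
    outer loop
      vertex 0.00 13.73 0.00
      vertex 0.00 0.00 21.52
      vertex 0.00 13.73 21.52
    endloop
  endfacet
endsolid part

The G0 Z moves step by Δz≈3.07 mm. Every layer's G1 loop is the same polygon, so the solid is a straight extrusion of it from z=0 to z≈21.5. Closing with flat bottom and top caps and triangulating gives 20 facets — an L-shaped prism: outer 20.5 × 13.7 mm, arm thicknesses ≈ 5.64 mm (horizontal) and 5.11 mm (vertical), extruded 21.5 mm in z.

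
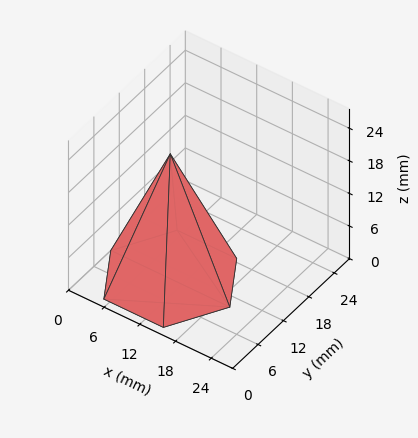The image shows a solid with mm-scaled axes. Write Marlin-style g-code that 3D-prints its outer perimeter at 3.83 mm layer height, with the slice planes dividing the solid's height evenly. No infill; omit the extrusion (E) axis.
Reading the render: the shape is a regular 6-sided pyramid, base circumscribed radius ≈ 10 mm, apex at z ≈ 23 mm (dimensions read to the nearest mm from the axis ticks). For the g-code, the solid's height is divided into equal slices at the stated Δz and each level perimeter traced with G1 moves after a G0 lift.

; perimeter-only toolpath
G21 ; units = mm
G90 ; absolute positioning
G28 ; home
; layer 1
G0 Z3.83
G0 X18.33 Y10.00
G1 X14.17 Y17.22
G1 X5.83 Y17.22
G1 X1.67 Y10.00
G1 X5.83 Y2.78
G1 X14.17 Y2.78
G1 X18.33 Y10.00
; layer 2
G0 Z7.67
G0 X16.67 Y10.00
G1 X13.33 Y15.77
G1 X6.67 Y15.77
G1 X3.33 Y10.00
G1 X6.67 Y4.23
G1 X13.33 Y4.23
G1 X16.67 Y10.00
; layer 3
G0 Z11.50
G0 X15.00 Y10.00
G1 X12.50 Y14.33
G1 X7.50 Y14.33
G1 X5.00 Y10.00
G1 X7.50 Y5.67
G1 X12.50 Y5.67
G1 X15.00 Y10.00
; layer 4
G0 Z15.33
G0 X13.33 Y10.00
G1 X11.67 Y12.89
G1 X8.33 Y12.89
G1 X6.67 Y10.00
G1 X8.33 Y7.11
G1 X11.67 Y7.11
G1 X13.33 Y10.00
; layer 5
G0 Z19.17
G0 X11.67 Y10.00
G1 X10.83 Y11.44
G1 X9.17 Y11.44
G1 X8.33 Y10.00
G1 X9.17 Y8.56
G1 X10.83 Y8.56
G1 X11.67 Y10.00
M2 ; end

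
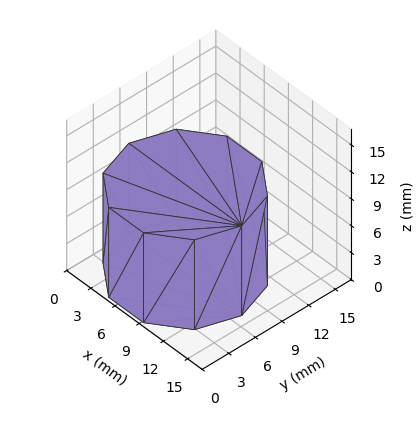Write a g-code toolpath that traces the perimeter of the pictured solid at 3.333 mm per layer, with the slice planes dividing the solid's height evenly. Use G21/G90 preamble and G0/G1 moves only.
Reading the render: the shape is a regular 10-sided prism (a cylinder approximated with 10 flat sides), circumscribed radius ≈ 7 mm, height ≈ 10 mm (dimensions read to the nearest mm from the axis ticks). For the g-code, the solid's height is divided into equal slices at the stated Δz and each level perimeter traced with G1 moves after a G0 lift.

; perimeter-only toolpath
G21 ; units = mm
G90 ; absolute positioning
G28 ; home
; layer 1
G0 Z3.333
G0 X14.000 Y7.000
G1 X12.663 Y11.114
G1 X9.163 Y13.657
G1 X4.837 Y13.657
G1 X1.337 Y11.114
G1 X0.000 Y7.000
G1 X1.337 Y2.886
G1 X4.837 Y0.343
G1 X9.163 Y0.343
G1 X12.663 Y2.886
G1 X14.000 Y7.000
; layer 2
G0 Z6.667
G0 X14.000 Y7.000
G1 X12.663 Y11.114
G1 X9.163 Y13.657
G1 X4.837 Y13.657
G1 X1.337 Y11.114
G1 X0.000 Y7.000
G1 X1.337 Y2.886
G1 X4.837 Y0.343
G1 X9.163 Y0.343
G1 X12.663 Y2.886
G1 X14.000 Y7.000
; layer 3
G0 Z10.000
G0 X14.000 Y7.000
G1 X12.663 Y11.114
G1 X9.163 Y13.657
G1 X4.837 Y13.657
G1 X1.337 Y11.114
G1 X0.000 Y7.000
G1 X1.337 Y2.886
G1 X4.837 Y0.343
G1 X9.163 Y0.343
G1 X12.663 Y2.886
G1 X14.000 Y7.000
M2 ; end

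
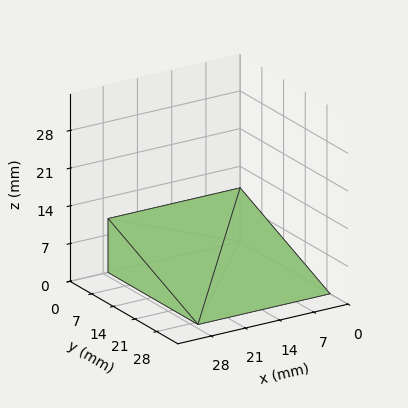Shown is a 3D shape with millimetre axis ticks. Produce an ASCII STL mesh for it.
Reading the render: the shape is a wedge (ramp): 27 × 29 mm base, rising to 10 mm along the y=0 edge and sloping linearly to z=0 at y=29 (dimensions read to the nearest mm from the axis ticks). For the STL, each face is triangulated and given an outward normal.

solid part
  facet normal 0.0000 0.0000 -1.0000
    outer loop
      vertex 27.000 29.000 0.000
      vertex 27.000 0.000 0.000
      vertex 0.000 0.000 0.000
    endloop
  endfacet
  facet normal 0.0000 0.0000 -1.0000
    outer loop
      vertex 0.000 29.000 0.000
      vertex 27.000 29.000 0.000
      vertex 0.000 0.000 0.000
    endloop
  endfacet
  facet normal 0.0000 -1.0000 0.0000
    outer loop
      vertex 0.000 0.000 0.000
      vertex 27.000 0.000 0.000
      vertex 27.000 0.000 10.000
    endloop
  endfacet
  facet normal 0.0000 -1.0000 0.0000
    outer loop
      vertex 0.000 0.000 0.000
      vertex 27.000 0.000 10.000
      vertex 0.000 0.000 10.000
    endloop
  endfacet
  facet normal 0.0000 0.3260 0.9454
    outer loop
      vertex 0.000 0.000 10.000
      vertex 27.000 0.000 10.000
      vertex 27.000 29.000 0.000
    endloop
  endfacet
  facet normal 0.0000 0.3260 0.9454
    outer loop
      vertex 0.000 0.000 10.000
      vertex 27.000 29.000 0.000
      vertex 0.000 29.000 0.000
    endloop
  endfacet
  facet normal -1.0000 0.0000 0.0000
    outer loop
      vertex 0.000 0.000 10.000
      vertex 0.000 29.000 0.000
      vertex 0.000 0.000 0.000
    endloop
  endfacet
  facet normal 1.0000 0.0000 0.0000
    outer loop
      vertex 27.000 0.000 0.000
      vertex 27.000 29.000 0.000
      vertex 27.000 0.000 10.000
    endloop
  endfacet
endsolid part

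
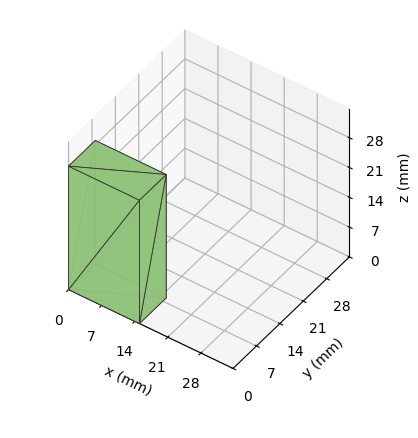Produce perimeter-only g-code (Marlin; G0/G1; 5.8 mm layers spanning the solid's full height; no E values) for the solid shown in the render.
Reading the render: the shape is a rectangular box, roughly 15 × 8 mm footprint and 29 mm tall (dimensions read to the nearest mm from the axis ticks). For the g-code, the solid's height is divided into equal slices at the stated Δz and each level perimeter traced with G1 moves after a G0 lift.

; perimeter-only toolpath
G21 ; units = mm
G90 ; absolute positioning
G28 ; home
; layer 1
G0 Z5.8
G0 X0.0 Y0.0
G1 X15.0 Y0.0
G1 X15.0 Y8.0
G1 X0.0 Y8.0
G1 X0.0 Y0.0
; layer 2
G0 Z11.6
G0 X0.0 Y0.0
G1 X15.0 Y0.0
G1 X15.0 Y8.0
G1 X0.0 Y8.0
G1 X0.0 Y0.0
; layer 3
G0 Z17.4
G0 X0.0 Y0.0
G1 X15.0 Y0.0
G1 X15.0 Y8.0
G1 X0.0 Y8.0
G1 X0.0 Y0.0
; layer 4
G0 Z23.2
G0 X0.0 Y0.0
G1 X15.0 Y0.0
G1 X15.0 Y8.0
G1 X0.0 Y8.0
G1 X0.0 Y0.0
; layer 5
G0 Z29.0
G0 X0.0 Y0.0
G1 X15.0 Y0.0
G1 X15.0 Y8.0
G1 X0.0 Y8.0
G1 X0.0 Y0.0
M2 ; end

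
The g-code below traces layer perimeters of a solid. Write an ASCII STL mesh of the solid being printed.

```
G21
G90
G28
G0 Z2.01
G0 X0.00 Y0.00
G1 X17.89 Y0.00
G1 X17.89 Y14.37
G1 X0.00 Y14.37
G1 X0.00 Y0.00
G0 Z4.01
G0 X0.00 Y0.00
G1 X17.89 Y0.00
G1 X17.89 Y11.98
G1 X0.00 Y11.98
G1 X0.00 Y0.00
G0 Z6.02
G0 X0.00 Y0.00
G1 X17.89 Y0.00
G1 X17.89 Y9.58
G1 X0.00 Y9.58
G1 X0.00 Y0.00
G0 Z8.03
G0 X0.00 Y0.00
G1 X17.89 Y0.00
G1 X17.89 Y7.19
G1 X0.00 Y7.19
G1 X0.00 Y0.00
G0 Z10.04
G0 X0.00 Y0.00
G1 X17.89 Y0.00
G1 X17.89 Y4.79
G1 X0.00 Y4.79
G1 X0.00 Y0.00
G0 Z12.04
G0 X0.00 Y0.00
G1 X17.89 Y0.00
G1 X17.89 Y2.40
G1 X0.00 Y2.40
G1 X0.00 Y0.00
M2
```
solid part
  facet normal 0.0000 0.0000 -1.0000
    outer loop
      vertex 17.89 16.77 0.00
      vertex 17.89 0.00 0.00
      vertex 0.00 0.00 0.00
    endloop
  endfacet
  facet normal 0.0000 0.0000 -1.0000
    outer loop
      vertex 0.00 16.77 0.00
      vertex 17.89 16.77 0.00
      vertex 0.00 0.00 0.00
    endloop
  endfacet
  facet normal 0.0000 -1.0000 0.0000
    outer loop
      vertex 0.00 0.00 0.00
      vertex 17.89 0.00 0.00
      vertex 17.89 0.00 14.05
    endloop
  endfacet
  facet normal 0.0000 -1.0000 0.0000
    outer loop
      vertex 0.00 0.00 0.00
      vertex 17.89 0.00 14.05
      vertex 0.00 0.00 14.05
    endloop
  endfacet
  facet normal 0.0000 0.6422 0.7665
    outer loop
      vertex 0.00 0.00 14.05
      vertex 17.89 0.00 14.05
      vertex 17.89 16.77 0.00
    endloop
  endfacet
  facet normal 0.0000 0.6422 0.7665
    outer loop
      vertex 0.00 0.00 14.05
      vertex 17.89 16.77 0.00
      vertex 0.00 16.77 0.00
    endloop
  endfacet
  facet normal -1.0000 0.0000 0.0000
    outer loop
      vertex 0.00 0.00 14.05
      vertex 0.00 16.77 0.00
      vertex 0.00 0.00 0.00
    endloop
  endfacet
  facet normal 1.0000 0.0000 0.0000
    outer loop
      vertex 17.89 0.00 0.00
      vertex 17.89 16.77 0.00
      vertex 17.89 0.00 14.05
    endloop
  endfacet
endsolid part

The G0 Z moves step by Δz≈2.01 mm. The G1 loops shrink linearly with z, so the solid tapers from its base footprint up to z≈14.1. Closing with a flat bottom cap and the tapered top and triangulating gives 8 facets — a wedge (ramp): 17.9 × 16.8 mm base, rising to 14.1 mm along the y=0 edge and sloping linearly to z=0 at y=16.8.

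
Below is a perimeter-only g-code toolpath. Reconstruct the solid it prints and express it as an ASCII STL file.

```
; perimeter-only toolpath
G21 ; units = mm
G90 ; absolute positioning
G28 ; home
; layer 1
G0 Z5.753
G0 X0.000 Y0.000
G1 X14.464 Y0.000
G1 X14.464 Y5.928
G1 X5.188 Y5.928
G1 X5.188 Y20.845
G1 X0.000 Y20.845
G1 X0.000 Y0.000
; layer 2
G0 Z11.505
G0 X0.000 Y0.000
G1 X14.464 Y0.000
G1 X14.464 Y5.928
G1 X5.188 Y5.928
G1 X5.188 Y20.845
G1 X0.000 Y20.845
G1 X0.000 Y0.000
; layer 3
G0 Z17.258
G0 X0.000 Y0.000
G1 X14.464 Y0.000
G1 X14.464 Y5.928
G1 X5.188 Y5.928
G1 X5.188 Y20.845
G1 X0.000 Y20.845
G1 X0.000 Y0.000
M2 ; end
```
solid part
  facet normal 0.0000 0.0000 -1.0000
    outer loop
      vertex 14.464 5.928 0.000
      vertex 14.464 0.000 0.000
      vertex 0.000 0.000 0.000
    endloop
  endfacet
  facet normal 0.0000 0.0000 -1.0000
    outer loop
      vertex 5.188 5.928 0.000
      vertex 14.464 5.928 0.000
      vertex 0.000 0.000 0.000
    endloop
  endfacet
  facet normal 0.0000 0.0000 -1.0000
    outer loop
      vertex 5.188 20.845 0.000
      vertex 5.188 5.928 0.000
      vertex 0.000 0.000 0.000
    endloop
  endfacet
  facet normal 0.0000 0.0000 -1.0000
    outer loop
      vertex 0.000 20.845 0.000
      vertex 5.188 20.845 0.000
      vertex 0.000 0.000 0.000
    endloop
  endfacet
  facet normal 0.0000 0.0000 1.0000
    outer loop
      vertex 0.000 0.000 17.258
      vertex 14.464 0.000 17.258
      vertex 14.464 5.928 17.258
    endloop
  endfacet
  facet normal 0.0000 0.0000 1.0000
    outer loop
      vertex 0.000 0.000 17.258
      vertex 14.464 5.928 17.258
      vertex 5.188 5.928 17.258
    endloop
  endfacet
  facet normal 0.0000 0.0000 1.0000
    outer loop
      vertex 0.000 0.000 17.258
      vertex 5.188 5.928 17.258
      vertex 5.188 20.845 17.258
    endloop
  endfacet
  facet normal 0.0000 0.0000 1.0000
    outer loop
      vertex 0.000 0.000 17.258
      vertex 5.188 20.845 17.258
      vertex 0.000 20.845 17.258
    endloop
  endfacet
  facet normal 0.0000 -1.0000 0.0000
    outer loop
      vertex 0.000 0.000 0.000
      vertex 14.464 0.000 0.000
      vertex 14.464 0.000 17.258
    endloop
  endfacet
  facet normal 0.0000 -1.0000 0.0000
    outer loop
      vertex 0.000 0.000 0.000
      vertex 14.464 0.000 17.258
      vertex 0.000 0.000 17.258
    endloop
  endfacet
  facet normal 1.0000 0.0000 0.0000
    outer loop
      vertex 14.464 0.000 0.000
      vertex 14.464 5.928 0.000
      vertex 14.464 5.928 17.258
    endloop
  endfacet
  facet normal 1.0000 0.0000 0.0000
    outer loop
      vertex 14.464 0.000 0.000
      vertex 14.464 5.928 17.258
      vertex 14.464 0.000 17.258
    endloop
  endfacet
  facet normal 0.0000 1.0000 0.0000
    outer loop
      vertex 14.464 5.928 0.000
      vertex 5.188 5.928 0.000
      vertex 5.188 5.928 17.258
    endloop
  endfacet
  facet normal 0.0000 1.0000 0.0000
    outer loop
      vertex 14.464 5.928 0.000
      vertex 5.188 5.928 17.258
      vertex 14.464 5.928 17.258
    endloop
  endfacet
  facet normal 1.0000 0.0000 0.0000
    outer loop
      vertex 5.188 5.928 0.000
      vertex 5.188 20.845 0.000
      vertex 5.188 20.845 17.258
    endloop
  endfacet
  facet normal 1.0000 0.0000 0.0000
    outer loop
      vertex 5.188 5.928 0.000
      vertex 5.188 20.845 17.258
      vertex 5.188 5.928 17.258
    endloop
  endfacet
  facet normal 0.0000 1.0000 0.0000
    outer loop
      vertex 5.188 20.845 0.000
      vertex 0.000 20.845 0.000
      vertex 0.000 20.845 17.258
    endloop
  endfacet
  facet normal 0.0000 1.0000 0.0000
    outer loop
      vertex 5.188 20.845 0.000
      vertex 0.000 20.845 17.258
      vertex 5.188 20.845 17.258
    endloop
  endfacet
  facet normal -1.0000 0.0000 0.0000
    outer loop
      vertex 0.000 20.845 0.000
      vertex 0.000 0.000 0.000
      vertex 0.000 0.000 17.258
    endloop
  endfacet
  facet normal -1.0000 0.0000 0.0000
    outer loop
      vertex 0.000 20.845 0.000
      vertex 0.000 0.000 17.258
      vertex 0.000 20.845 17.258
    endloop
  endfacet
endsolid part

The G0 Z moves step by Δz≈5.753 mm. Every layer's G1 loop is the same polygon, so the solid is a straight extrusion of it from z=0 to z≈17.3. Closing with flat bottom and top caps and triangulating gives 20 facets — an L-shaped prism: outer 14.5 × 20.8 mm, arm thicknesses ≈ 5.93 mm (horizontal) and 5.19 mm (vertical), extruded 17.3 mm in z.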